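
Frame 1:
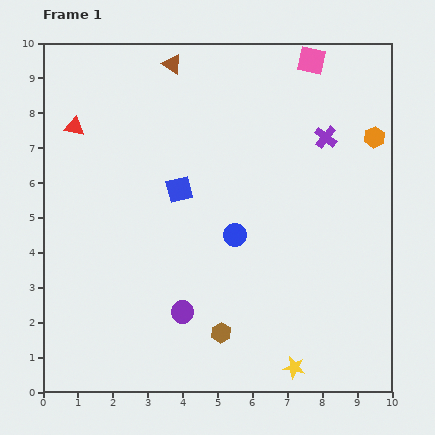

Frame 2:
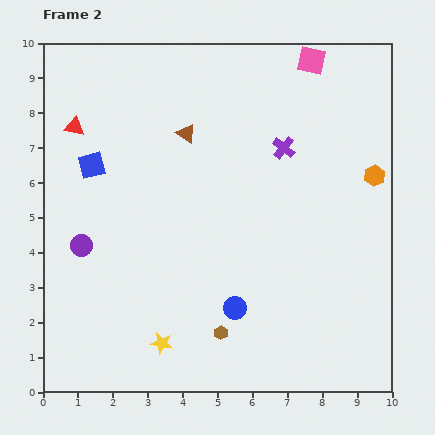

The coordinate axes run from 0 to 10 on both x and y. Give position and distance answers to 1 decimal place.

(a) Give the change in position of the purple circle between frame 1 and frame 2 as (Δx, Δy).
(-2.9, 1.9)

The purple circle was at (4.0, 2.3) in frame 1 and (1.1, 4.2) in frame 2.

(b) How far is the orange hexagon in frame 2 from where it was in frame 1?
1.1

The orange hexagon moved from (9.5, 7.3) to (9.5, 6.2), a distance of √(0.0² + 1.1²) ≈ 1.1.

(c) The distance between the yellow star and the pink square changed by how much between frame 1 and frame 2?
+0.4

Distance in frame 1: 8.8. Distance in frame 2: 9.2.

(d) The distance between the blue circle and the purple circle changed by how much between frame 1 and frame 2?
+2.1

Distance in frame 1: 2.7. Distance in frame 2: 4.8.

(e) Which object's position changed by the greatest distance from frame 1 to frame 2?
the yellow star

(moved 3.9; next 3.5)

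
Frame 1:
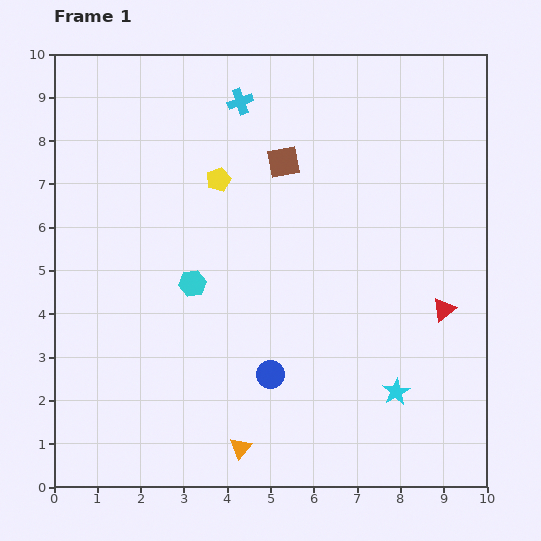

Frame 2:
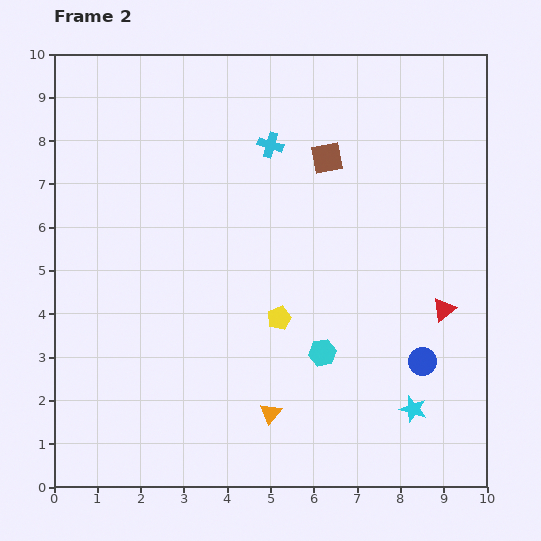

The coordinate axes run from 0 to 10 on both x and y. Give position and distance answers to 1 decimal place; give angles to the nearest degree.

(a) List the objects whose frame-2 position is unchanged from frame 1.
the red triangle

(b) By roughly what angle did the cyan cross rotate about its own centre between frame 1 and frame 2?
36° clockwise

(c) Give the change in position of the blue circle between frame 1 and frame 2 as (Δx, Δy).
(3.5, 0.3)

The blue circle was at (5.0, 2.6) in frame 1 and (8.5, 2.9) in frame 2.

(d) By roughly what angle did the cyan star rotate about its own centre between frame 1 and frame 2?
26° counter-clockwise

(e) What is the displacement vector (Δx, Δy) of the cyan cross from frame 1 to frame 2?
(0.7, -1.0)

The cyan cross was at (4.3, 8.9) in frame 1 and (5.0, 7.9) in frame 2.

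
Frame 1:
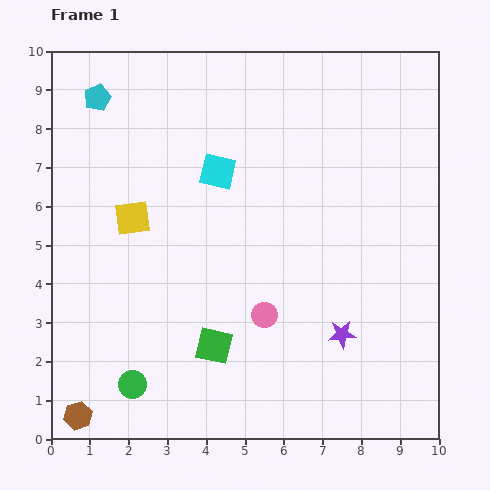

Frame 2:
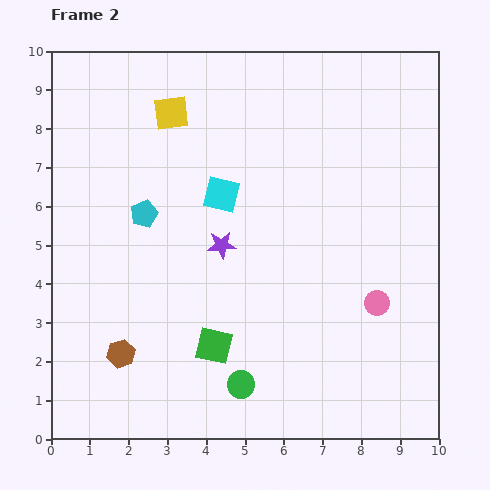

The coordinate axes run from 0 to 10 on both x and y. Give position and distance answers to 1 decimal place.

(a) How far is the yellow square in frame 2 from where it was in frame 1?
2.9

The yellow square moved from (2.1, 5.7) to (3.1, 8.4), a distance of √(1.0² + 2.7²) ≈ 2.9.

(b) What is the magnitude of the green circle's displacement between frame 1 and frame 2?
2.8

The green circle moved from (2.1, 1.4) to (4.9, 1.4), a distance of √(2.8² + 0.0²) ≈ 2.8.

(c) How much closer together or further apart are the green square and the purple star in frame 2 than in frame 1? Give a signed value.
-0.7

Distance in frame 1: 3.3. Distance in frame 2: 2.6.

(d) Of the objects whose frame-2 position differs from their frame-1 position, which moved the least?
the cyan square

(moved 0.6)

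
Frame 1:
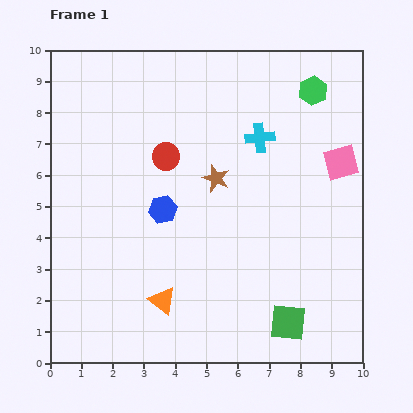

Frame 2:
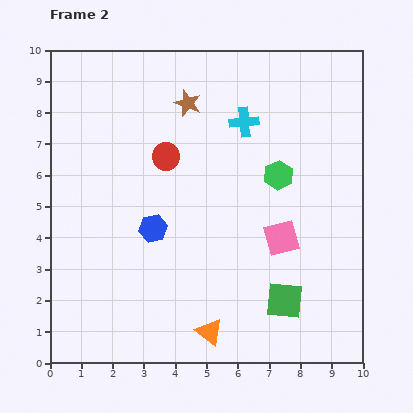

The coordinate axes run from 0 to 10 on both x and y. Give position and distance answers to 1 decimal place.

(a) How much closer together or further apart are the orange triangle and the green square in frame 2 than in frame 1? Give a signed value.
-1.5

Distance in frame 1: 4.1. Distance in frame 2: 2.6.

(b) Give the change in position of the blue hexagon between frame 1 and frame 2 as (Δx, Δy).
(-0.3, -0.6)

The blue hexagon was at (3.6, 4.9) in frame 1 and (3.3, 4.3) in frame 2.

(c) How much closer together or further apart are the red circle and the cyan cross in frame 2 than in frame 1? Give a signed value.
-0.4

Distance in frame 1: 3.1. Distance in frame 2: 2.7.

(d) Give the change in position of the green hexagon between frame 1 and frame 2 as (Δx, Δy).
(-1.1, -2.7)

The green hexagon was at (8.4, 8.7) in frame 1 and (7.3, 6.0) in frame 2.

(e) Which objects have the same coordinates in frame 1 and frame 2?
the red circle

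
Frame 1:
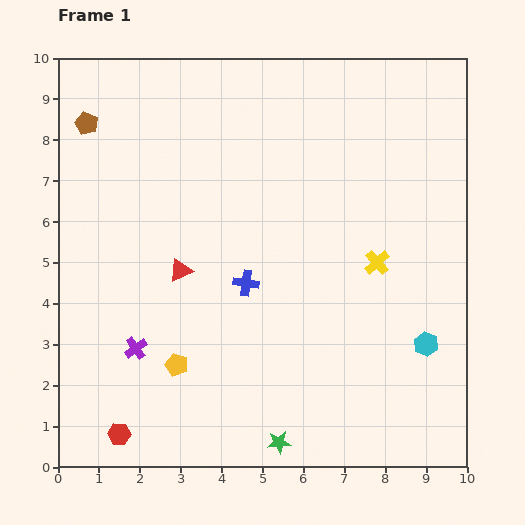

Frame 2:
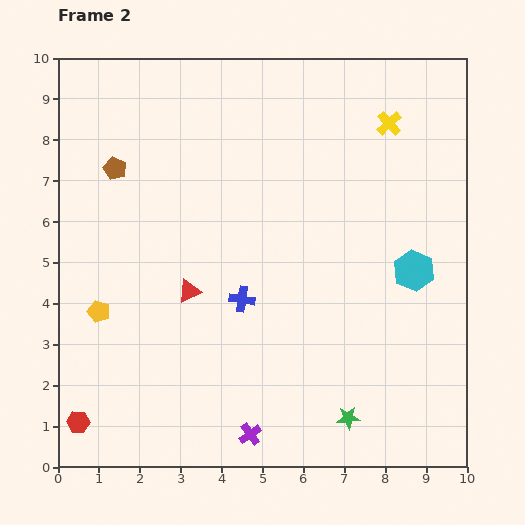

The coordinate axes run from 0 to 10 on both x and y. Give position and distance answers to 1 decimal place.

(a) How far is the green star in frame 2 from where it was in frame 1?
1.8

The green star moved from (5.4, 0.6) to (7.1, 1.2), a distance of √(1.7² + 0.6²) ≈ 1.8.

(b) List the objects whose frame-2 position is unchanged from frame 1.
none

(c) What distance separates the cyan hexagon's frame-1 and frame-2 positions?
1.8

The cyan hexagon moved from (9.0, 3.0) to (8.7, 4.8), a distance of √(0.3² + 1.8²) ≈ 1.8.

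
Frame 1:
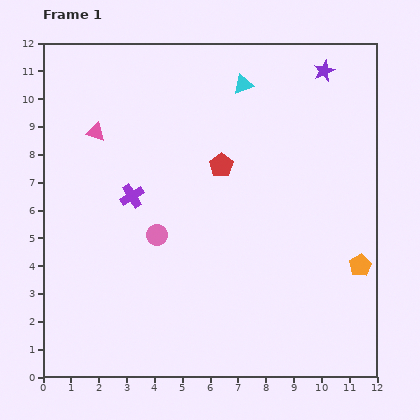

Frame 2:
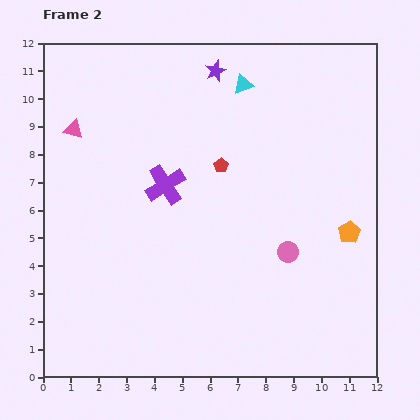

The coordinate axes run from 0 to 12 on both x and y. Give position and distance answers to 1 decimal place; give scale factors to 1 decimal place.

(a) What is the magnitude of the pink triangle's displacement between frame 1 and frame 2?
0.8

The pink triangle moved from (1.9, 8.8) to (1.1, 8.9), a distance of √(0.8² + 0.1²) ≈ 0.8.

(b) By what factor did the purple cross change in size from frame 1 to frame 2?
1.6×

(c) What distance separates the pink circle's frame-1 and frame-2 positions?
4.7

The pink circle moved from (4.1, 5.1) to (8.8, 4.5), a distance of √(4.7² + 0.6²) ≈ 4.7.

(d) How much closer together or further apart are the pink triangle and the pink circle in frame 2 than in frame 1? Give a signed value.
+4.6

Distance in frame 1: 4.3. Distance in frame 2: 8.9.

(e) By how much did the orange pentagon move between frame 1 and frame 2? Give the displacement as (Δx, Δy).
(-0.4, 1.2)

The orange pentagon was at (11.4, 4.0) in frame 1 and (11.0, 5.2) in frame 2.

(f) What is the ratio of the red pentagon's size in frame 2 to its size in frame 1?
0.6×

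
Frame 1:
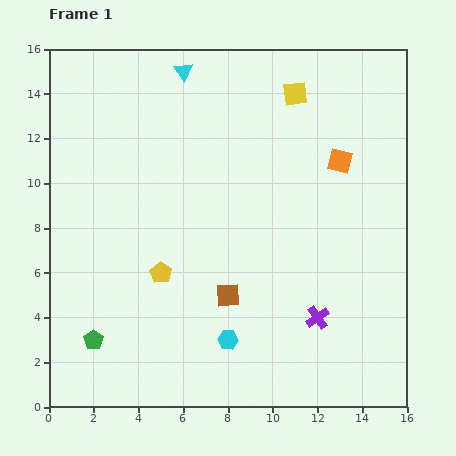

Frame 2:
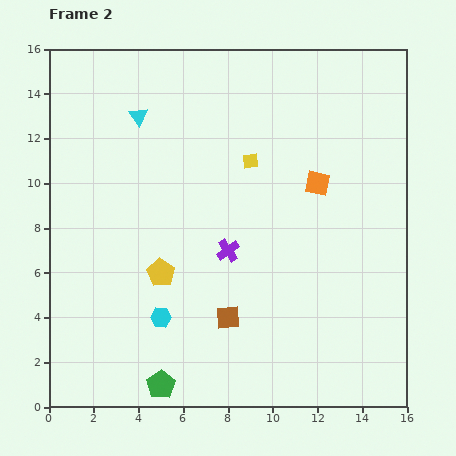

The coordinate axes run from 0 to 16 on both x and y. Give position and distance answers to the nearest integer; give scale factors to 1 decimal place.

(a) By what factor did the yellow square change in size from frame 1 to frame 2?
0.6×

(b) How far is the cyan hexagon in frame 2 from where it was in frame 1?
3

The cyan hexagon moved from (8, 3) to (5, 4), a distance of √(3² + 1²) ≈ 3.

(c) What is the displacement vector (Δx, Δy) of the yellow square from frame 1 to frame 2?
(-2, -3)

The yellow square was at (11, 14) in frame 1 and (9, 11) in frame 2.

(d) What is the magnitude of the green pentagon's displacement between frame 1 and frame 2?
4

The green pentagon moved from (2, 3) to (5, 1), a distance of √(3² + 2²) ≈ 4.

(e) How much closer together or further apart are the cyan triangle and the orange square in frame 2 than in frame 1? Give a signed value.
+1

Distance in frame 1: 8. Distance in frame 2: 9.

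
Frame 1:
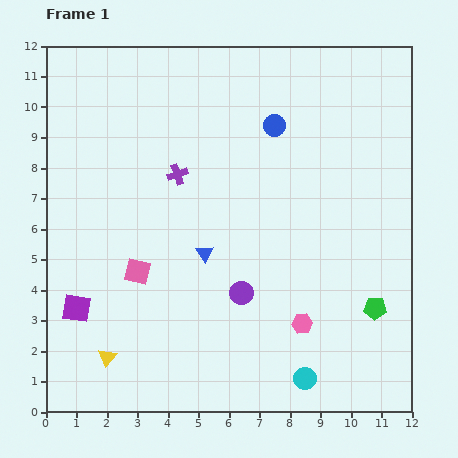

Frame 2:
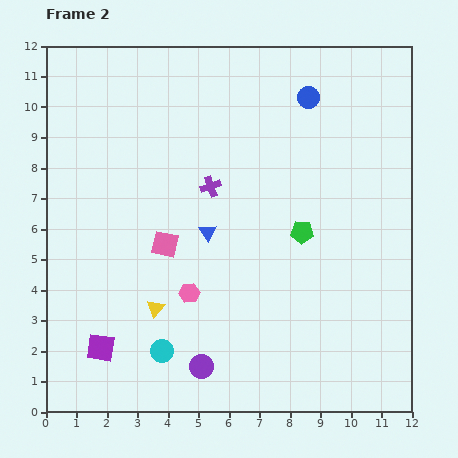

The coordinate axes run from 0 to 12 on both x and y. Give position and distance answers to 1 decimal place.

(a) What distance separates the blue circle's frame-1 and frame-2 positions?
1.4

The blue circle moved from (7.5, 9.4) to (8.6, 10.3), a distance of √(1.1² + 0.9²) ≈ 1.4.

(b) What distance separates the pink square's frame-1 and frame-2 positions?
1.3

The pink square moved from (3.0, 4.6) to (3.9, 5.5), a distance of √(0.9² + 0.9²) ≈ 1.3.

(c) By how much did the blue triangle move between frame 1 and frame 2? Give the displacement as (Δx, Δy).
(0.1, 0.7)

The blue triangle was at (5.2, 5.2) in frame 1 and (5.3, 5.9) in frame 2.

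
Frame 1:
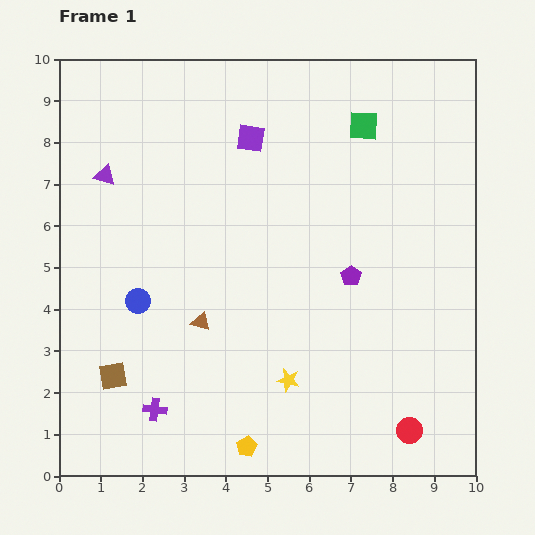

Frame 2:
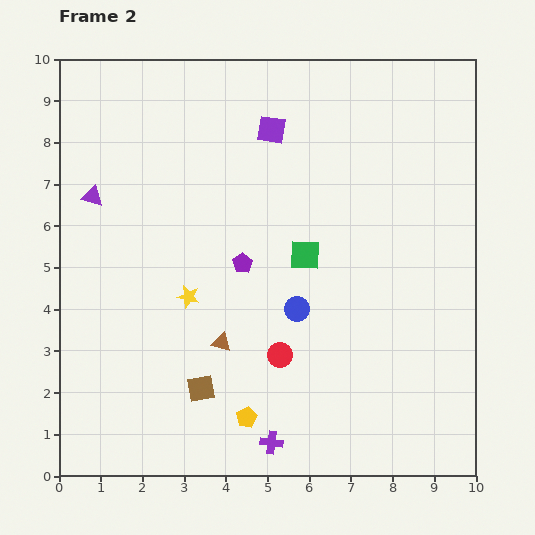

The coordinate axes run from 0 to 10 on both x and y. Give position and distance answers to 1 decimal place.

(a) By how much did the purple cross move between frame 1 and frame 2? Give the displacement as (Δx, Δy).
(2.8, -0.8)

The purple cross was at (2.3, 1.6) in frame 1 and (5.1, 0.8) in frame 2.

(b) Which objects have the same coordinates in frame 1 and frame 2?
none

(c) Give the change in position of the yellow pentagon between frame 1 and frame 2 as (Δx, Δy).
(0.0, 0.7)

The yellow pentagon was at (4.5, 0.7) in frame 1 and (4.5, 1.4) in frame 2.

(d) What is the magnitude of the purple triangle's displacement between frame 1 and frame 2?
0.6

The purple triangle moved from (1.1, 7.2) to (0.8, 6.7), a distance of √(0.3² + 0.5²) ≈ 0.6.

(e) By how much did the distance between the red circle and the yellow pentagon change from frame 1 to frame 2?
-2.2

Distance in frame 1: 3.9. Distance in frame 2: 1.7.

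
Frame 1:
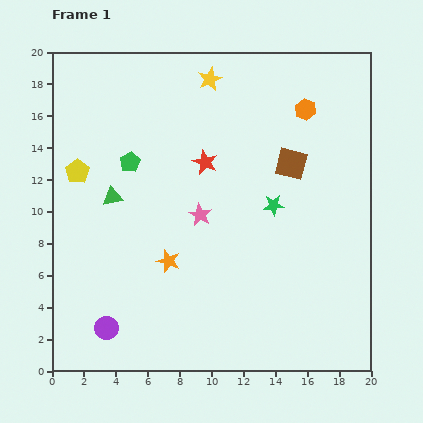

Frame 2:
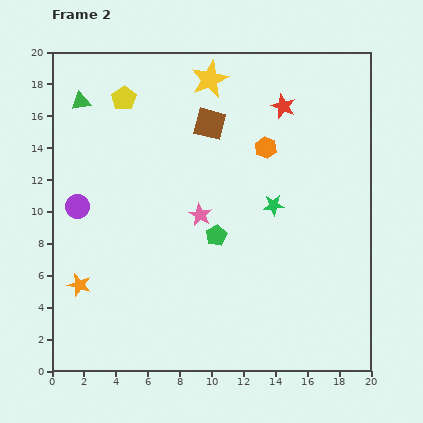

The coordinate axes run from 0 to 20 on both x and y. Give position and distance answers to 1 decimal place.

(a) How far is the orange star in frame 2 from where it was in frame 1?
5.8

The orange star moved from (7.3, 6.9) to (1.7, 5.4), a distance of √(5.6² + 1.5²) ≈ 5.8.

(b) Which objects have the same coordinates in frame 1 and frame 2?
the pink star, the yellow star, the green star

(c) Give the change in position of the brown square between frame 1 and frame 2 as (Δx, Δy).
(-5.1, 2.5)

The brown square was at (15.0, 13.0) in frame 1 and (9.9, 15.5) in frame 2.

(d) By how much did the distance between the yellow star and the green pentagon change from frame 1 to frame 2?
+2.6

Distance in frame 1: 7.2. Distance in frame 2: 9.8.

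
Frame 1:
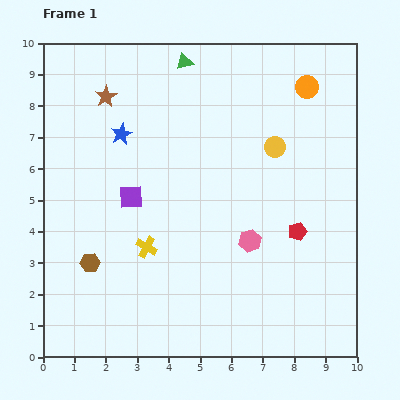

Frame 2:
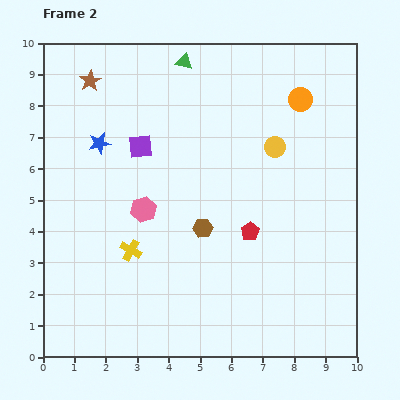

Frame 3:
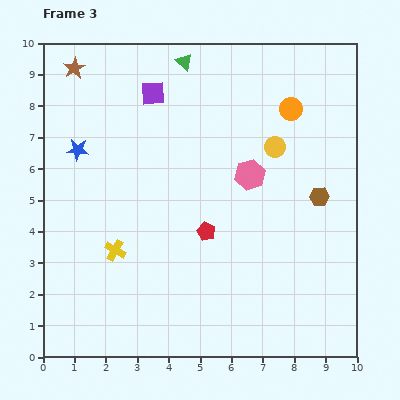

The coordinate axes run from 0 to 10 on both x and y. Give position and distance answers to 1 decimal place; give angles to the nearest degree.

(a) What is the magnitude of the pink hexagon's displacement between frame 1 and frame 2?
3.5

The pink hexagon moved from (6.6, 3.7) to (3.2, 4.7), a distance of √(3.4² + 1.0²) ≈ 3.5.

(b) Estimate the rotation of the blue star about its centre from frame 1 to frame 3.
31° clockwise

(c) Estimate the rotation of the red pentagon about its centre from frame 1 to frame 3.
31° counter-clockwise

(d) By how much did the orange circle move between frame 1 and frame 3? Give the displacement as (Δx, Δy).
(-0.5, -0.7)

The orange circle was at (8.4, 8.6) in frame 1 and (7.9, 7.9) in frame 3.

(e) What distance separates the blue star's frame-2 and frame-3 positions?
0.7

The blue star moved from (1.8, 6.8) to (1.1, 6.6), a distance of √(0.7² + 0.2²) ≈ 0.7.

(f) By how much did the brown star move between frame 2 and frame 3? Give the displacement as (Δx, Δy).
(-0.5, 0.4)

The brown star was at (1.5, 8.8) in frame 2 and (1.0, 9.2) in frame 3.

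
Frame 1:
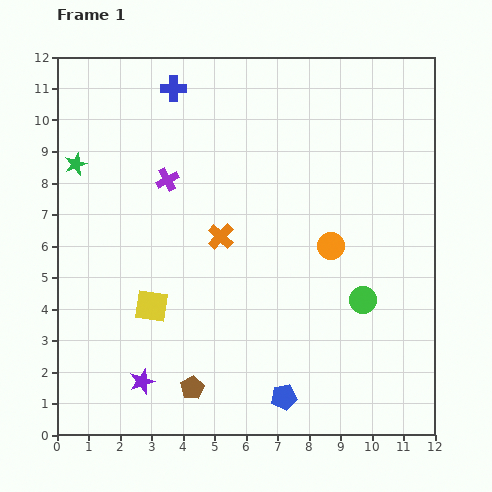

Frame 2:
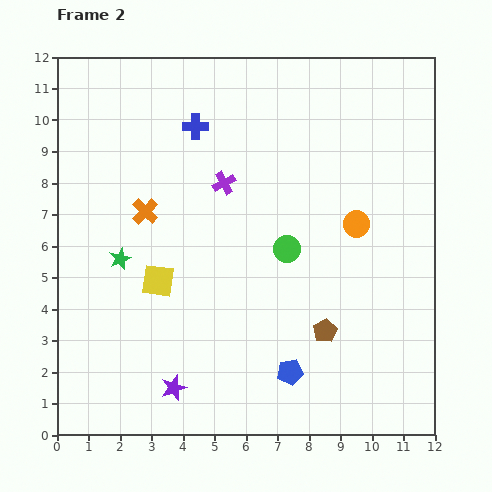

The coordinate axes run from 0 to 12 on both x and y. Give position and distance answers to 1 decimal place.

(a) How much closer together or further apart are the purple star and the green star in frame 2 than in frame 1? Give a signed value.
-2.8

Distance in frame 1: 7.2. Distance in frame 2: 4.4.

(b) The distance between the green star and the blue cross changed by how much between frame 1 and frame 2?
+0.9

Distance in frame 1: 3.9. Distance in frame 2: 4.8.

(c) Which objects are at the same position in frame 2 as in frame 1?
none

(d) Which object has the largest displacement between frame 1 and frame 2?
the brown pentagon

(moved 4.6; next 3.3)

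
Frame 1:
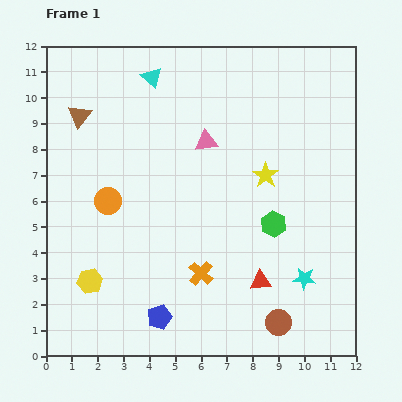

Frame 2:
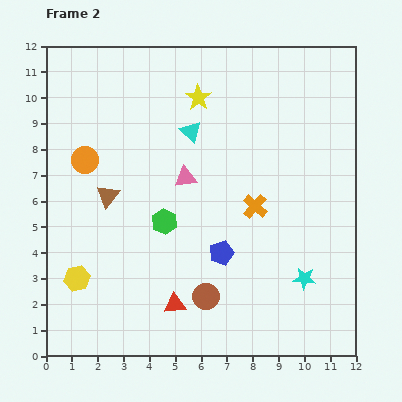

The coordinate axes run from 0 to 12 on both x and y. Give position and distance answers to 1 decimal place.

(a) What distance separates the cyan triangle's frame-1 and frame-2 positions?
2.6

The cyan triangle moved from (4.1, 10.8) to (5.6, 8.7), a distance of √(1.5² + 2.1²) ≈ 2.6.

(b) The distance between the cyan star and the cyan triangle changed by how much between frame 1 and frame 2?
-2.6

Distance in frame 1: 9.8. Distance in frame 2: 7.2.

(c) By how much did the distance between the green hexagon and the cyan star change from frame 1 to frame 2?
+3.4

Distance in frame 1: 2.4. Distance in frame 2: 5.8.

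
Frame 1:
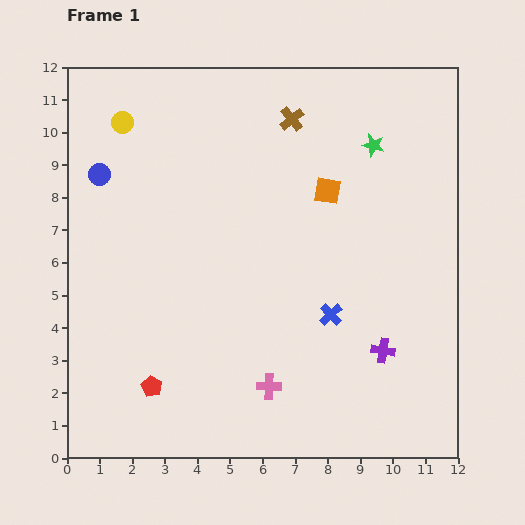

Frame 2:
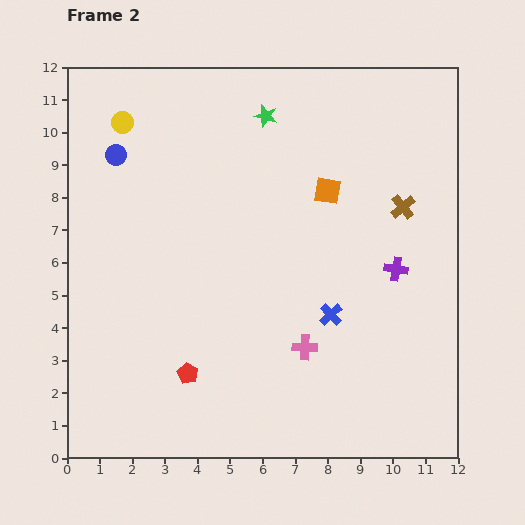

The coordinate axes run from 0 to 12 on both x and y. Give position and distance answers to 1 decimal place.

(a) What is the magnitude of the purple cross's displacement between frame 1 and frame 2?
2.5

The purple cross moved from (9.7, 3.3) to (10.1, 5.8), a distance of √(0.4² + 2.5²) ≈ 2.5.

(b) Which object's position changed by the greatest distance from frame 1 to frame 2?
the brown cross

(moved 4.3; next 3.4)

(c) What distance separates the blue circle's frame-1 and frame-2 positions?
0.8

The blue circle moved from (1.0, 8.7) to (1.5, 9.3), a distance of √(0.5² + 0.6²) ≈ 0.8.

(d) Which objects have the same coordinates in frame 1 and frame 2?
the yellow circle, the blue cross, the orange square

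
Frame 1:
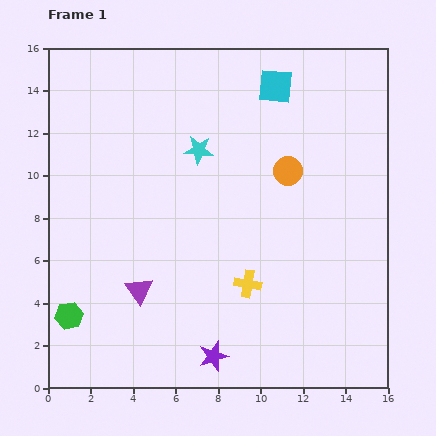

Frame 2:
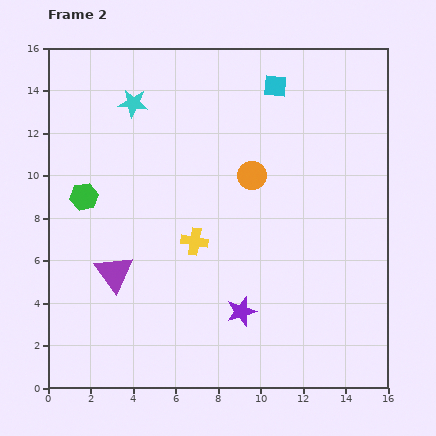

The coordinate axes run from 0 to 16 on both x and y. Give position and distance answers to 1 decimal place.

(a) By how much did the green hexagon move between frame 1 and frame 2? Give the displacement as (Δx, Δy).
(0.7, 5.6)

The green hexagon was at (1.0, 3.4) in frame 1 and (1.7, 9.0) in frame 2.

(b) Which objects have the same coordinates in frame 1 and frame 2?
the cyan square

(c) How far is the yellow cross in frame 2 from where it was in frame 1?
3.2

The yellow cross moved from (9.4, 4.9) to (6.9, 6.9), a distance of √(2.5² + 2.0²) ≈ 3.2.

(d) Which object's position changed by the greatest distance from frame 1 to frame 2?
the green hexagon

(moved 5.6; next 3.8)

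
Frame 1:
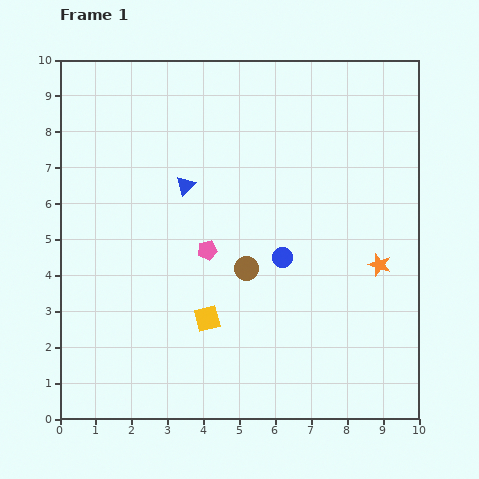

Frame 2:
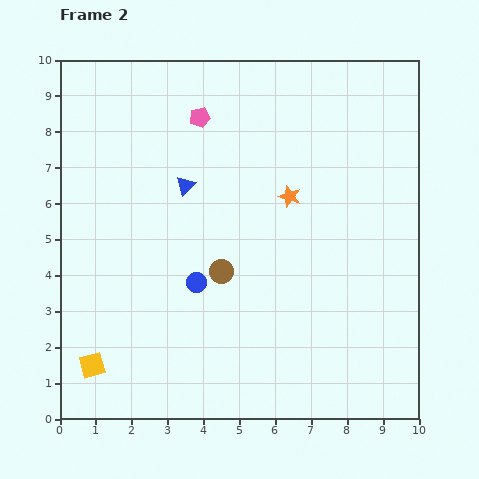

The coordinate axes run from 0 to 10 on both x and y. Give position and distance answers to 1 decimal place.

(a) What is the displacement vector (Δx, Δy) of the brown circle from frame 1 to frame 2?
(-0.7, -0.1)

The brown circle was at (5.2, 4.2) in frame 1 and (4.5, 4.1) in frame 2.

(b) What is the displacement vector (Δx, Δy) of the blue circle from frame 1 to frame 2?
(-2.4, -0.7)

The blue circle was at (6.2, 4.5) in frame 1 and (3.8, 3.8) in frame 2.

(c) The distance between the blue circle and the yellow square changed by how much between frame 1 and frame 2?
+1.0

Distance in frame 1: 2.7. Distance in frame 2: 3.7.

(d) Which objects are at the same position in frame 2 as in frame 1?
the blue triangle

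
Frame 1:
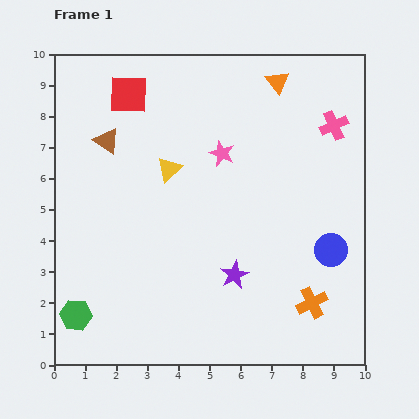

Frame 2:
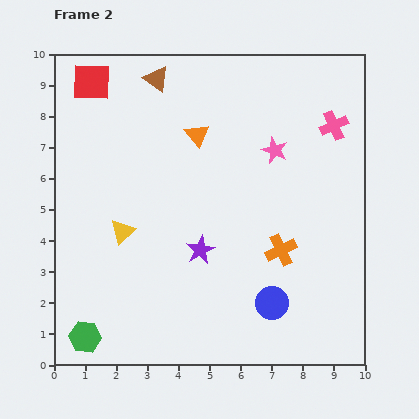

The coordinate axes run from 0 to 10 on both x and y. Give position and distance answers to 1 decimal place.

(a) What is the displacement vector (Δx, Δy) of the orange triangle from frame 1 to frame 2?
(-2.6, -1.7)

The orange triangle was at (7.2, 9.1) in frame 1 and (4.6, 7.4) in frame 2.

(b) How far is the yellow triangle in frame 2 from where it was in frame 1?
2.5

The yellow triangle moved from (3.7, 6.3) to (2.2, 4.3), a distance of √(1.5² + 2.0²) ≈ 2.5.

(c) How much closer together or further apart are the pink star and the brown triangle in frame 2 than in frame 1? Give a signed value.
+0.7

Distance in frame 1: 3.7. Distance in frame 2: 4.4.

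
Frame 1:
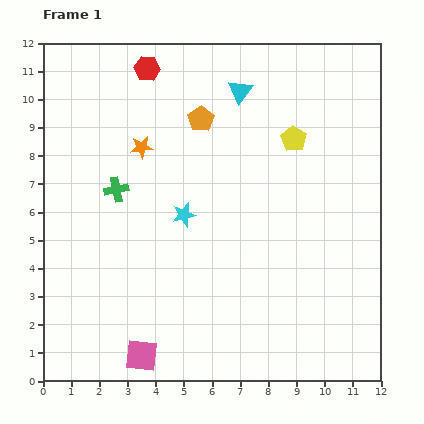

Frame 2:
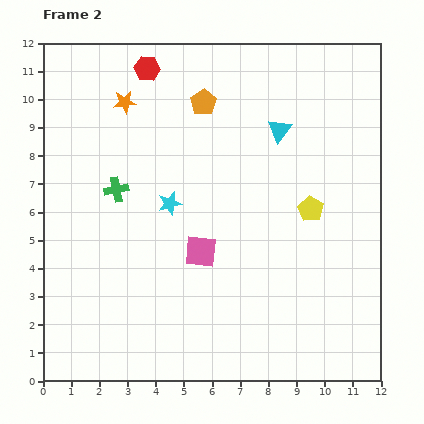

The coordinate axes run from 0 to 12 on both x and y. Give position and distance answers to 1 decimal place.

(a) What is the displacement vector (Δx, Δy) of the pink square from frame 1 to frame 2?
(2.1, 3.7)

The pink square was at (3.5, 0.9) in frame 1 and (5.6, 4.6) in frame 2.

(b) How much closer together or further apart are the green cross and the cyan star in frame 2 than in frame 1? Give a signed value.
-0.6

Distance in frame 1: 2.6. Distance in frame 2: 2.0.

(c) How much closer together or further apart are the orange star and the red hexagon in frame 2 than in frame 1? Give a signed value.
-1.4

Distance in frame 1: 2.8. Distance in frame 2: 1.4.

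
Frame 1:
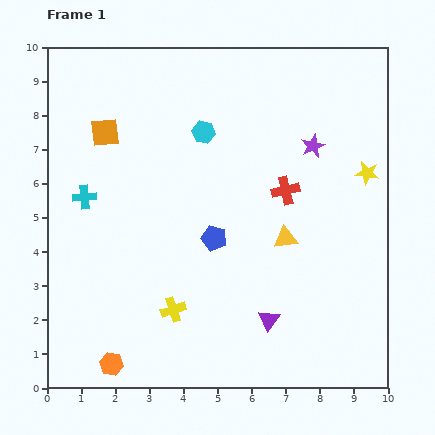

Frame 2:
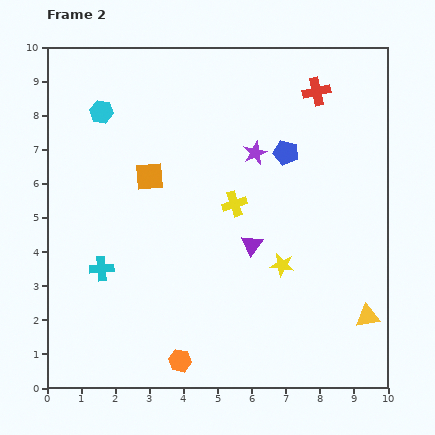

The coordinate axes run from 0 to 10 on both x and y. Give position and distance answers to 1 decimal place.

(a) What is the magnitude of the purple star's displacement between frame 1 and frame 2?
1.7

The purple star moved from (7.8, 7.1) to (6.1, 6.9), a distance of √(1.7² + 0.2²) ≈ 1.7.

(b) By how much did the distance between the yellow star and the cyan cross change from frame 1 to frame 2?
-3.0

Distance in frame 1: 8.3. Distance in frame 2: 5.3.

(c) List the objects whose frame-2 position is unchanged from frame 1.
none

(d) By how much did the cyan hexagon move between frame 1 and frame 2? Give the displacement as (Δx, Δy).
(-3.0, 0.6)

The cyan hexagon was at (4.6, 7.5) in frame 1 and (1.6, 8.1) in frame 2.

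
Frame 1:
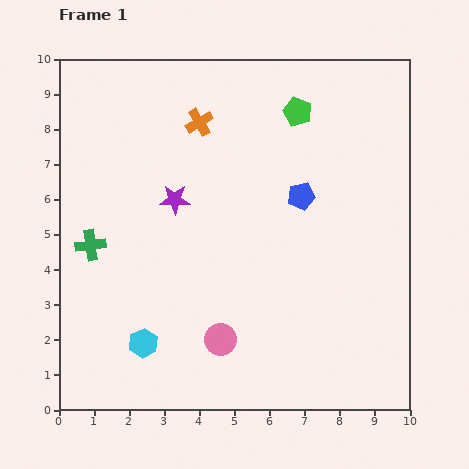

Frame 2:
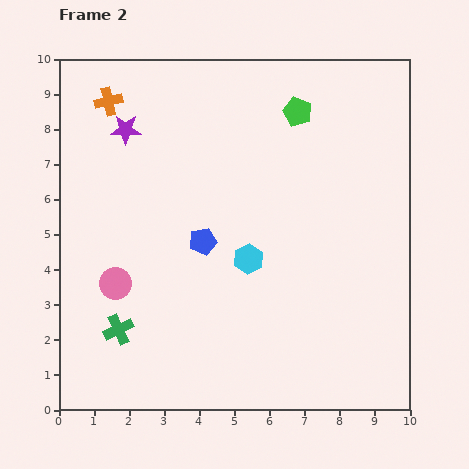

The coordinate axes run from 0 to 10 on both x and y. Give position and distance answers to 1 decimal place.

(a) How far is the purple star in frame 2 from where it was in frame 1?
2.4

The purple star moved from (3.3, 6.0) to (1.9, 8.0), a distance of √(1.4² + 2.0²) ≈ 2.4.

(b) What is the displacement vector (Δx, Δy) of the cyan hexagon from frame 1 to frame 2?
(3.0, 2.4)

The cyan hexagon was at (2.4, 1.9) in frame 1 and (5.4, 4.3) in frame 2.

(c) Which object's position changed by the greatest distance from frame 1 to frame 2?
the cyan hexagon

(moved 3.8; next 3.4)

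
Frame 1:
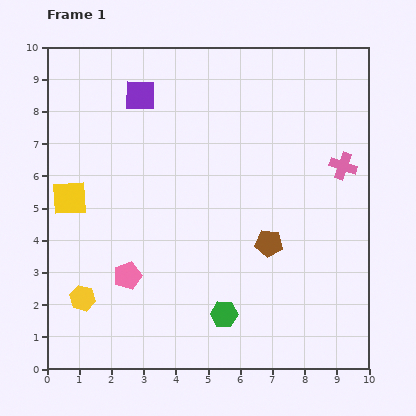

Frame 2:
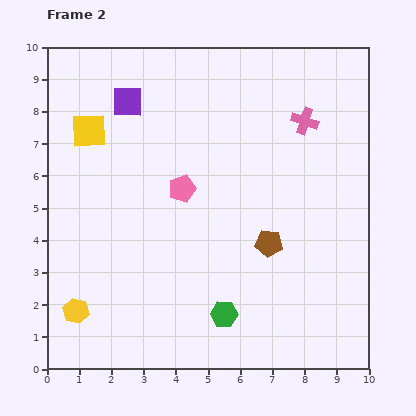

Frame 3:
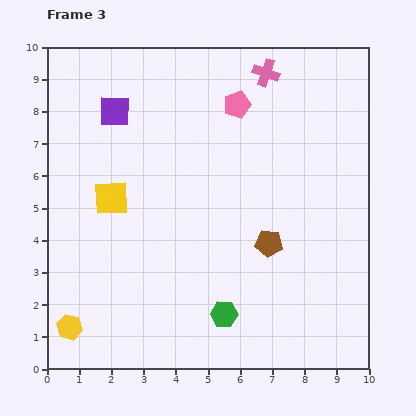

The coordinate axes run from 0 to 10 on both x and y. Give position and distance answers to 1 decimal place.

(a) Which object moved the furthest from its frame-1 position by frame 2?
the pink pentagon

(moved 3.2; next 2.2)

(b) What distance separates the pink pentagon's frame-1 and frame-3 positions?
6.3

The pink pentagon moved from (2.5, 2.9) to (5.9, 8.2), a distance of √(3.4² + 5.3²) ≈ 6.3.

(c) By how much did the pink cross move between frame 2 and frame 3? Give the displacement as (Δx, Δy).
(-1.2, 1.5)

The pink cross was at (8.0, 7.7) in frame 2 and (6.8, 9.2) in frame 3.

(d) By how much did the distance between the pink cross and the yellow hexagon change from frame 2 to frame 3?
+0.8

Distance in frame 2: 9.2. Distance in frame 3: 10.0.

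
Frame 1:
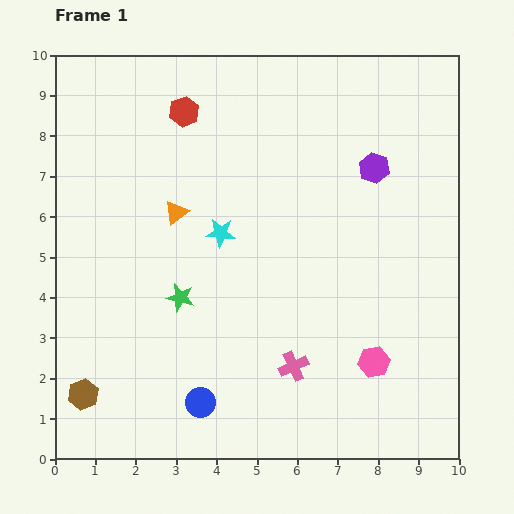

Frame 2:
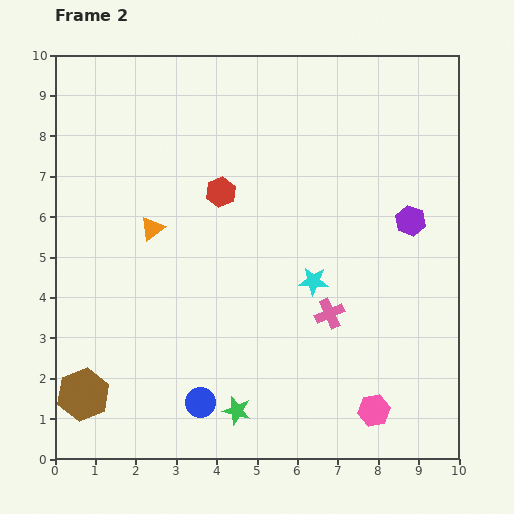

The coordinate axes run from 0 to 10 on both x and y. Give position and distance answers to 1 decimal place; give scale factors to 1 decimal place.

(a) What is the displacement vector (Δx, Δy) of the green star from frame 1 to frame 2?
(1.4, -2.8)

The green star was at (3.1, 4.0) in frame 1 and (4.5, 1.2) in frame 2.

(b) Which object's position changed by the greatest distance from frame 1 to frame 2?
the green star

(moved 3.1; next 2.6)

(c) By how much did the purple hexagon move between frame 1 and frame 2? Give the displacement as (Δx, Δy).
(0.9, -1.3)

The purple hexagon was at (7.9, 7.2) in frame 1 and (8.8, 5.9) in frame 2.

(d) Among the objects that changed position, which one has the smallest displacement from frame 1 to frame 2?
the orange triangle

(moved 0.7)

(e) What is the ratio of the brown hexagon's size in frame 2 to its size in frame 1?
1.7×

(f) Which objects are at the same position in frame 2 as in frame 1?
the blue circle, the brown hexagon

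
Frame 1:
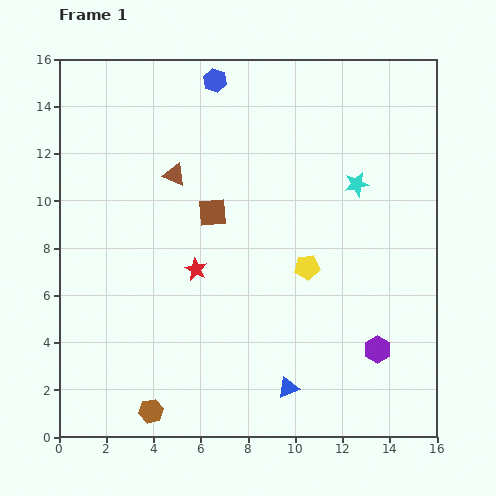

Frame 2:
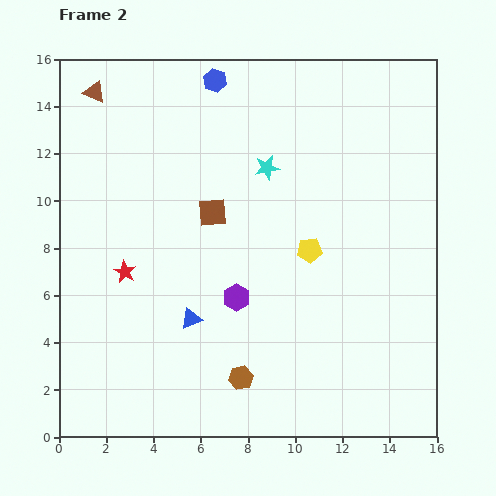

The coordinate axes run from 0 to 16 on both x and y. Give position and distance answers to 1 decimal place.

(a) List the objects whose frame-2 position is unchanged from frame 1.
the brown square, the blue hexagon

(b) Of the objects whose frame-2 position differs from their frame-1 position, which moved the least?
the yellow pentagon

(moved 0.7)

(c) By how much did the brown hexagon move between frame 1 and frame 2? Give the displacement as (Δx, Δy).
(3.8, 1.4)

The brown hexagon was at (3.9, 1.1) in frame 1 and (7.7, 2.5) in frame 2.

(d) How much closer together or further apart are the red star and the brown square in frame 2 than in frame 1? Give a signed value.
+2.0

Distance in frame 1: 2.5. Distance in frame 2: 4.5.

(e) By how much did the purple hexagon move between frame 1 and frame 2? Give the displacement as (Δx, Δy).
(-6.0, 2.2)

The purple hexagon was at (13.5, 3.7) in frame 1 and (7.5, 5.9) in frame 2.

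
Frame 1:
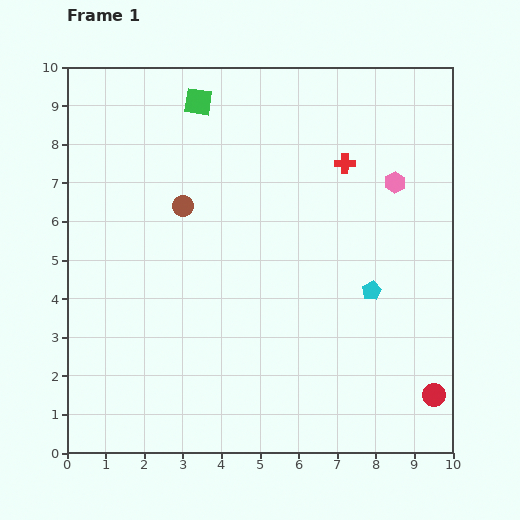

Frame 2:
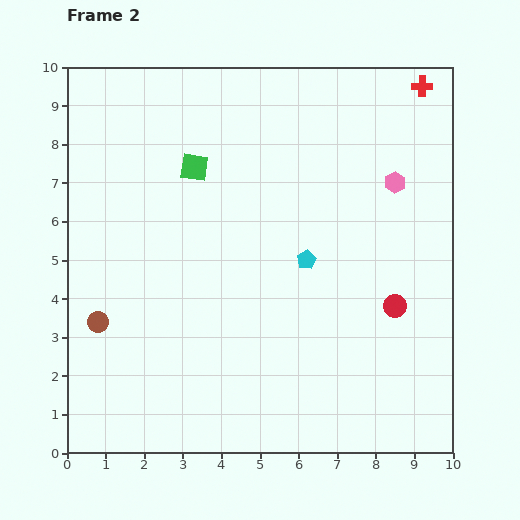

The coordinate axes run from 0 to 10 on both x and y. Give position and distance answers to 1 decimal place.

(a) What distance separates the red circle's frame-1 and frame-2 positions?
2.5

The red circle moved from (9.5, 1.5) to (8.5, 3.8), a distance of √(1.0² + 2.3²) ≈ 2.5.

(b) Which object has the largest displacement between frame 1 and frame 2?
the brown circle

(moved 3.7; next 2.8)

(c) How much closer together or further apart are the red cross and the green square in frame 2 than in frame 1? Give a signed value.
+2.2

Distance in frame 1: 4.1. Distance in frame 2: 6.3.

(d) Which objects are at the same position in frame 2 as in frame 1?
the pink hexagon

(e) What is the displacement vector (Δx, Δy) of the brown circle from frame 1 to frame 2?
(-2.2, -3.0)

The brown circle was at (3.0, 6.4) in frame 1 and (0.8, 3.4) in frame 2.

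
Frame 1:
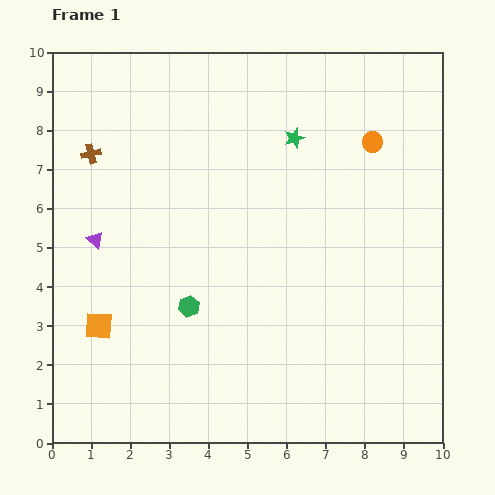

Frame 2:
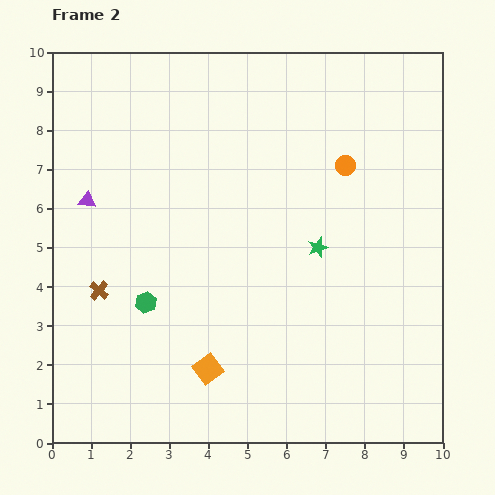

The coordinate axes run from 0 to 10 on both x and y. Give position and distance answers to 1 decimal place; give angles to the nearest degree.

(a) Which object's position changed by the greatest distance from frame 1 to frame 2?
the brown cross

(moved 3.5; next 3.0)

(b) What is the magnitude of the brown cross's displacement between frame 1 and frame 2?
3.5

The brown cross moved from (1.0, 7.4) to (1.2, 3.9), a distance of √(0.2² + 3.5²) ≈ 3.5.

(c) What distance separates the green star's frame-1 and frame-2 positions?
2.9

The green star moved from (6.2, 7.8) to (6.8, 5.0), a distance of √(0.6² + 2.8²) ≈ 2.9.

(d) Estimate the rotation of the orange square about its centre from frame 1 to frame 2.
40° counter-clockwise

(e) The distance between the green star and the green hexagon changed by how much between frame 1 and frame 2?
-0.5

Distance in frame 1: 5.1. Distance in frame 2: 4.6.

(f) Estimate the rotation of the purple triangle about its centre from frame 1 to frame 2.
36° counter-clockwise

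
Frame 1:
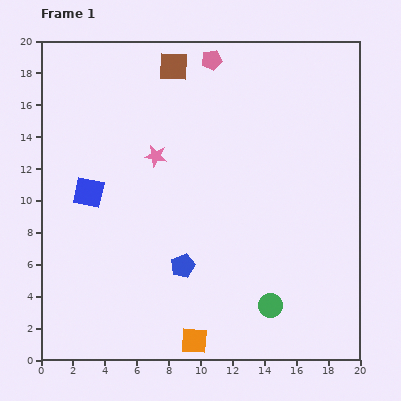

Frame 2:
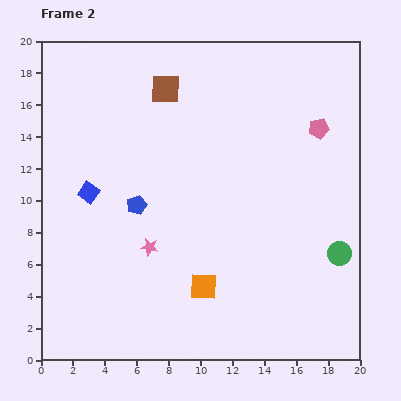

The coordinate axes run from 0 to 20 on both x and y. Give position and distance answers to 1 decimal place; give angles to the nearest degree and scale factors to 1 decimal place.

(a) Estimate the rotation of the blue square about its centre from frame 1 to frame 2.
23° clockwise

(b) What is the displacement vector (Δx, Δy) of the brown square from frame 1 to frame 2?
(-0.5, -1.4)

The brown square was at (8.3, 18.4) in frame 1 and (7.8, 17.0) in frame 2.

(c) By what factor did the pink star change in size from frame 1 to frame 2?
0.8×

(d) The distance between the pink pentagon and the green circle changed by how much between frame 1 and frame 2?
-7.9

Distance in frame 1: 15.8. Distance in frame 2: 7.9.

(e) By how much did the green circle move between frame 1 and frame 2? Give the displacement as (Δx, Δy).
(4.3, 3.3)

The green circle was at (14.4, 3.4) in frame 1 and (18.7, 6.7) in frame 2.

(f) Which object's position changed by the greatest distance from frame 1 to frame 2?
the pink pentagon

(moved 8.0; next 5.7)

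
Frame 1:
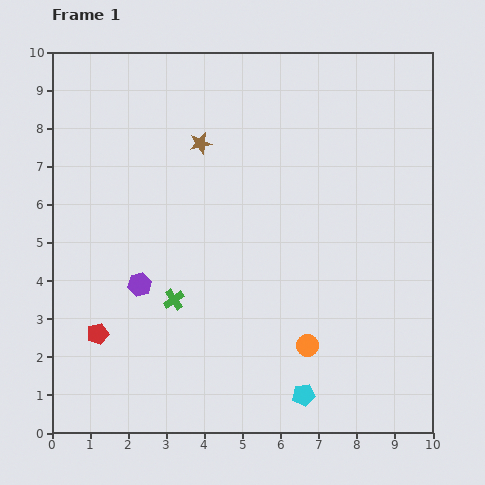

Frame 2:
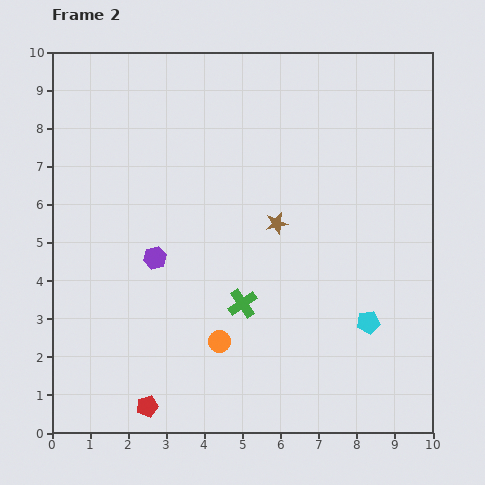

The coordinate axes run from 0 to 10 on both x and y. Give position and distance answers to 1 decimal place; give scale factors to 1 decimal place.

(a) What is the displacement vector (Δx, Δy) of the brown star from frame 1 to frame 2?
(2.0, -2.1)

The brown star was at (3.9, 7.6) in frame 1 and (5.9, 5.5) in frame 2.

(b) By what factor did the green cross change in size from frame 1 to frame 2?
1.4×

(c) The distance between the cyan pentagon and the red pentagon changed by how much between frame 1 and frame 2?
+0.6

Distance in frame 1: 5.6. Distance in frame 2: 6.2.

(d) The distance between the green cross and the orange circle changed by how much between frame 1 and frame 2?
-2.5

Distance in frame 1: 3.7. Distance in frame 2: 1.2.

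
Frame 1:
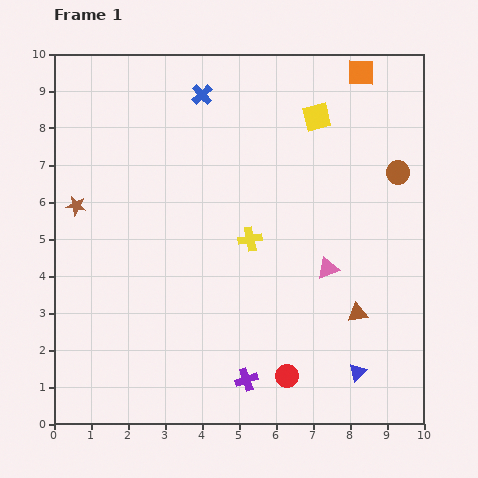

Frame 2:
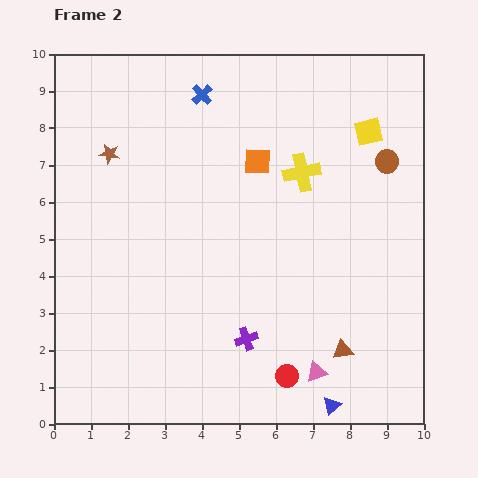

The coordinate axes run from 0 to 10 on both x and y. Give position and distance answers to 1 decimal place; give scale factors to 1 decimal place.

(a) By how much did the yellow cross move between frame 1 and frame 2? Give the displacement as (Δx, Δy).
(1.4, 1.8)

The yellow cross was at (5.3, 5.0) in frame 1 and (6.7, 6.8) in frame 2.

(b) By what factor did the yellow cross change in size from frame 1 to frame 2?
1.6×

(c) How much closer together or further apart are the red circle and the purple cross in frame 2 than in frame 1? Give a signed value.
+0.4

Distance in frame 1: 1.1. Distance in frame 2: 1.5.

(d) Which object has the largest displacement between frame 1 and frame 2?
the orange square

(moved 3.7; next 2.8)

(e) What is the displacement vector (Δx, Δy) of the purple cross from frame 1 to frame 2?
(0.0, 1.1)

The purple cross was at (5.2, 1.2) in frame 1 and (5.2, 2.3) in frame 2.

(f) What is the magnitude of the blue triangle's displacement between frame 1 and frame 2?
1.1

The blue triangle moved from (8.2, 1.4) to (7.5, 0.5), a distance of √(0.7² + 0.9²) ≈ 1.1.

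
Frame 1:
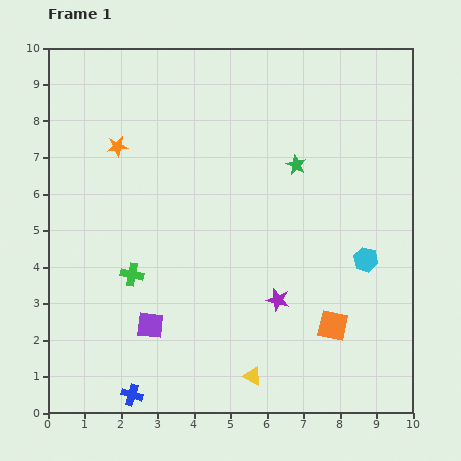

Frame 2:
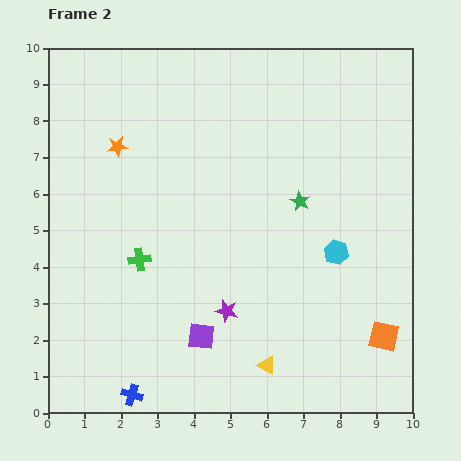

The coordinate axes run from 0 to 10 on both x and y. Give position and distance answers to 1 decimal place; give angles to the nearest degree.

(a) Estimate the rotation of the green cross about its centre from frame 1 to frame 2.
20° counter-clockwise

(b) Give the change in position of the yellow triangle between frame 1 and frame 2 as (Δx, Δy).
(0.4, 0.3)

The yellow triangle was at (5.6, 1.0) in frame 1 and (6.0, 1.3) in frame 2.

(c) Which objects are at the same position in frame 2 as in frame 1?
the blue cross, the orange star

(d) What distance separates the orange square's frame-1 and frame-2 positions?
1.4

The orange square moved from (7.8, 2.4) to (9.2, 2.1), a distance of √(1.4² + 0.3²) ≈ 1.4.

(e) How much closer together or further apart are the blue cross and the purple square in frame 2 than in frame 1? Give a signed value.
+0.5

Distance in frame 1: 2.0. Distance in frame 2: 2.5.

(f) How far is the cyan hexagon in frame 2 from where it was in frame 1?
0.8

The cyan hexagon moved from (8.7, 4.2) to (7.9, 4.4), a distance of √(0.8² + 0.2²) ≈ 0.8.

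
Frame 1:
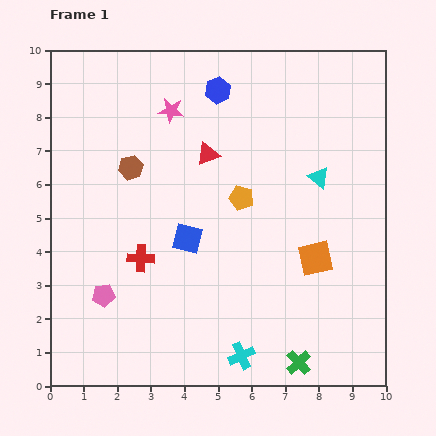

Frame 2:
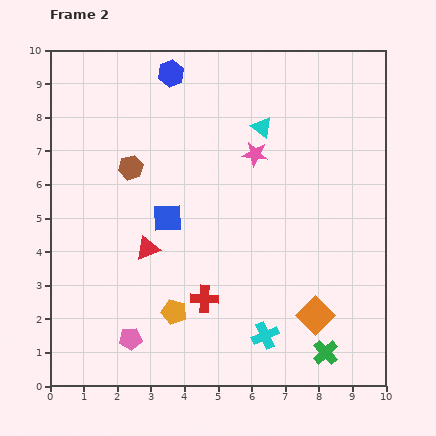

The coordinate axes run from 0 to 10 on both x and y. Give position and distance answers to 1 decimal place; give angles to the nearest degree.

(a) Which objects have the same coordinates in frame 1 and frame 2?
the brown hexagon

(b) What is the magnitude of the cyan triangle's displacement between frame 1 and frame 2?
2.3

The cyan triangle moved from (8.0, 6.2) to (6.3, 7.7), a distance of √(1.7² + 1.5²) ≈ 2.3.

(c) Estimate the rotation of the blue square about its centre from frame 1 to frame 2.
16° counter-clockwise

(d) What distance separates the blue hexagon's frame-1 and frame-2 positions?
1.5

The blue hexagon moved from (5.0, 8.8) to (3.6, 9.3), a distance of √(1.4² + 0.5²) ≈ 1.5.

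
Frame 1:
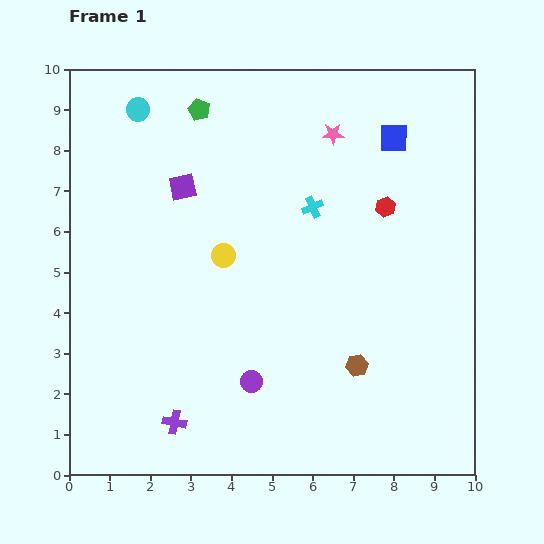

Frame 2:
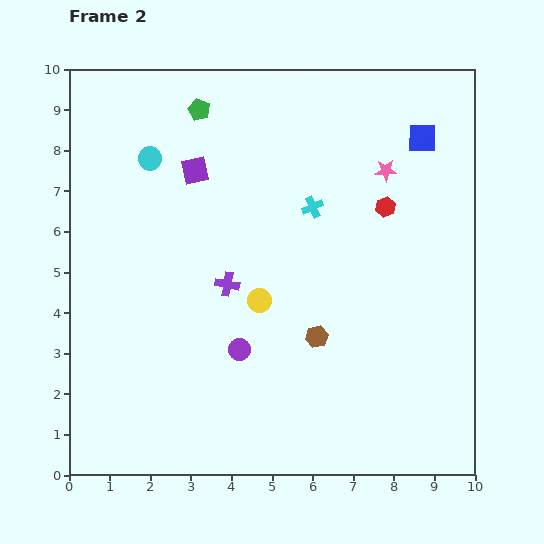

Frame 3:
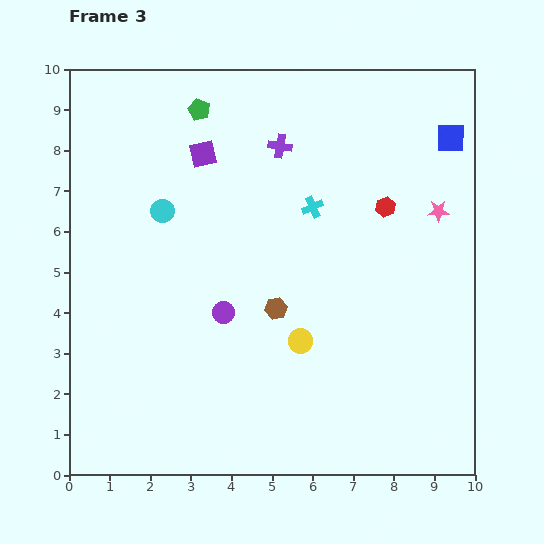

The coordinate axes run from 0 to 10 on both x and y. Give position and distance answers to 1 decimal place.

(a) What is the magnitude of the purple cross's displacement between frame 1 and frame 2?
3.6

The purple cross moved from (2.6, 1.3) to (3.9, 4.7), a distance of √(1.3² + 3.4²) ≈ 3.6.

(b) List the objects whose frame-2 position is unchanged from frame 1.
the red hexagon, the green pentagon, the cyan cross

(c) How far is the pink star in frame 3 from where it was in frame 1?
3.2

The pink star moved from (6.5, 8.4) to (9.1, 6.5), a distance of √(2.6² + 1.9²) ≈ 3.2.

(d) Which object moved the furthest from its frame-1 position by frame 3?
the purple cross

(moved 7.3; next 3.2)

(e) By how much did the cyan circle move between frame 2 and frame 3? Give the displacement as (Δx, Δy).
(0.3, -1.3)

The cyan circle was at (2.0, 7.8) in frame 2 and (2.3, 6.5) in frame 3.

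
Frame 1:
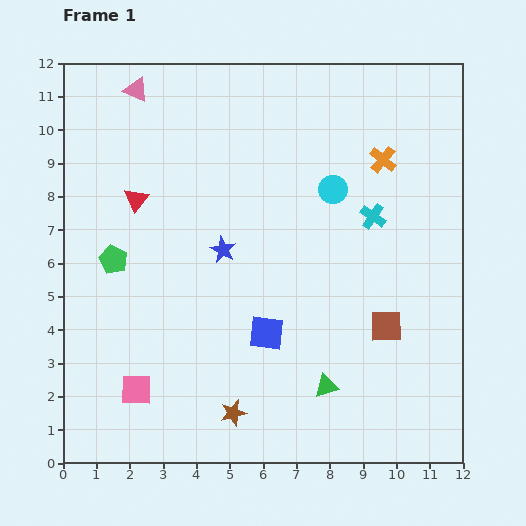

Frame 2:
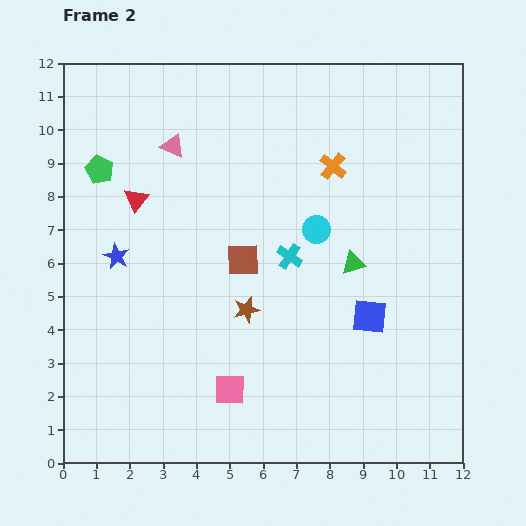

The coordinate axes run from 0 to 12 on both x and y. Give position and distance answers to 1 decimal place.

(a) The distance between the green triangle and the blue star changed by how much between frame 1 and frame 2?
+2.0

Distance in frame 1: 5.1. Distance in frame 2: 7.1.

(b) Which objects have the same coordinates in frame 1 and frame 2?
the red triangle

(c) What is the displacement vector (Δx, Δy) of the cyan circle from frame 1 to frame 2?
(-0.5, -1.2)

The cyan circle was at (8.1, 8.2) in frame 1 and (7.6, 7.0) in frame 2.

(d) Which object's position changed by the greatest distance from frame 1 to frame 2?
the brown square

(moved 4.7; next 3.8)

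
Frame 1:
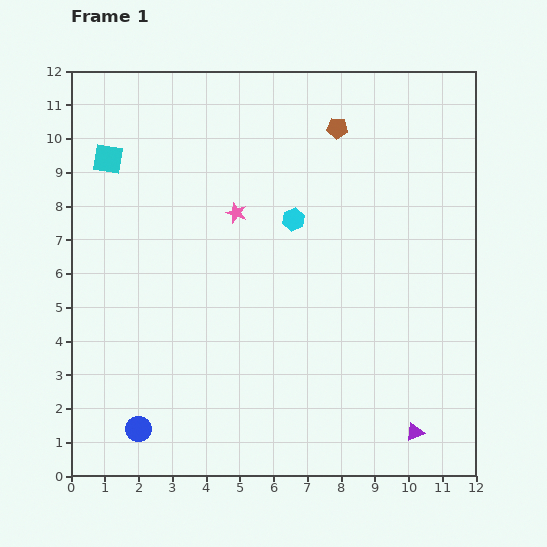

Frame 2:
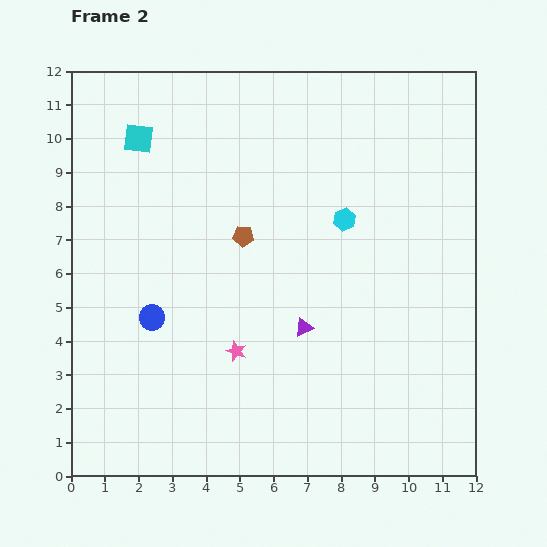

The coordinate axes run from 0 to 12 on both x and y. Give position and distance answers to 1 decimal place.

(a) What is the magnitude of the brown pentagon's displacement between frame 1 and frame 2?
4.3

The brown pentagon moved from (7.9, 10.3) to (5.1, 7.1), a distance of √(2.8² + 3.2²) ≈ 4.3.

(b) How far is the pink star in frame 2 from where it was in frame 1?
4.1

The pink star moved from (4.9, 7.8) to (4.9, 3.7), a distance of √(0.0² + 4.1²) ≈ 4.1.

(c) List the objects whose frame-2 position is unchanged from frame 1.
none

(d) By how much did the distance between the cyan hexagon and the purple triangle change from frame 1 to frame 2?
-3.9

Distance in frame 1: 7.3. Distance in frame 2: 3.4.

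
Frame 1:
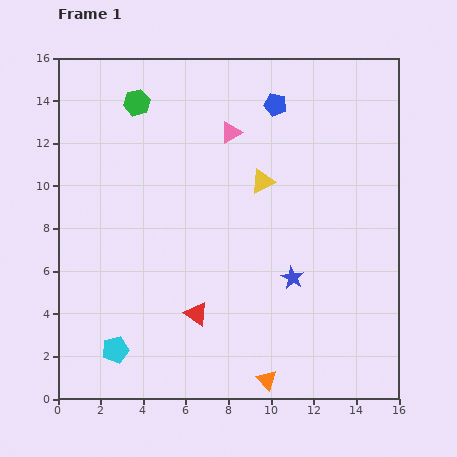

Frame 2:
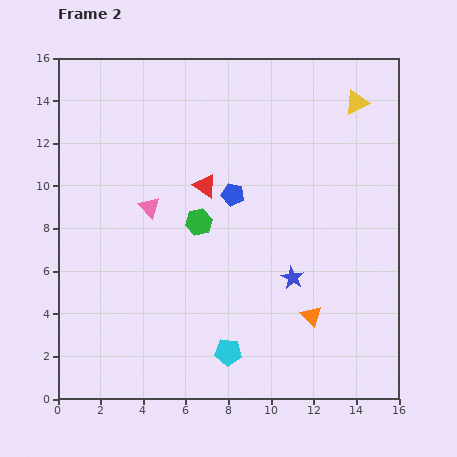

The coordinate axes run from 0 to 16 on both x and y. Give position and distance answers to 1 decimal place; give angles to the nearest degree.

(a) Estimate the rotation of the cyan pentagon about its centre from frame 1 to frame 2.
19° clockwise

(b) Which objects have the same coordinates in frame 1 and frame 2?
the blue star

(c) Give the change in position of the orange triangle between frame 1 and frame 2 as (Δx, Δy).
(2.1, 3.0)

The orange triangle was at (9.8, 0.9) in frame 1 and (11.9, 3.9) in frame 2.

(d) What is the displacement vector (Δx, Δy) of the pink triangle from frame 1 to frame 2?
(-3.8, -3.5)

The pink triangle was at (8.1, 12.5) in frame 1 and (4.3, 9.0) in frame 2.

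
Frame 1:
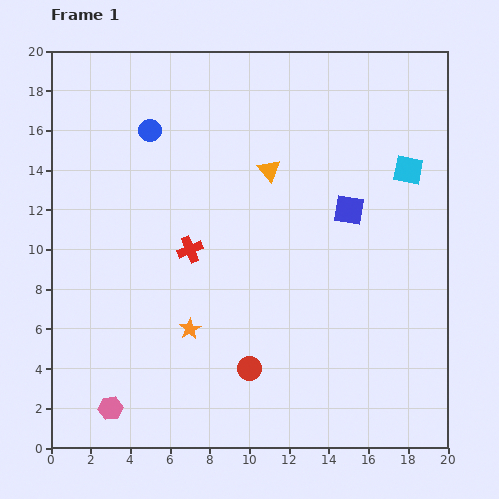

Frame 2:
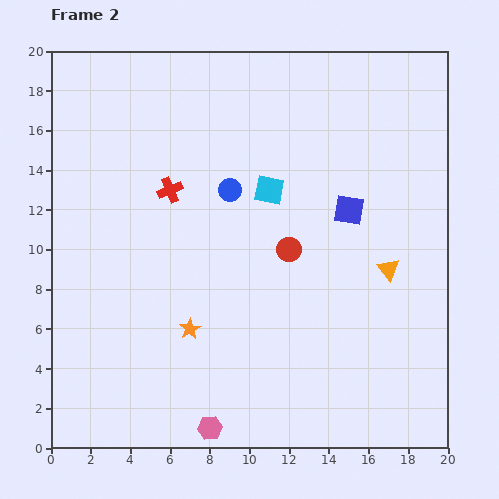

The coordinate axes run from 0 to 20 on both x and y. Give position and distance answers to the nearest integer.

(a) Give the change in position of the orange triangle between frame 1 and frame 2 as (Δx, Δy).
(6, -5)

The orange triangle was at (11, 14) in frame 1 and (17, 9) in frame 2.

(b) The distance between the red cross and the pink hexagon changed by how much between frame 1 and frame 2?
+3

Distance in frame 1: 9. Distance in frame 2: 12.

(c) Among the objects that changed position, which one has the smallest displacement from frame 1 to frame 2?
the red cross

(moved 3)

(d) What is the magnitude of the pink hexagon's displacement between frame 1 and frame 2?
5

The pink hexagon moved from (3, 2) to (8, 1), a distance of √(5² + 1²) ≈ 5.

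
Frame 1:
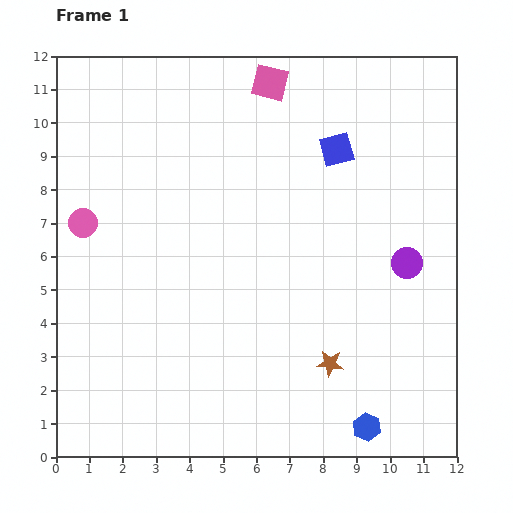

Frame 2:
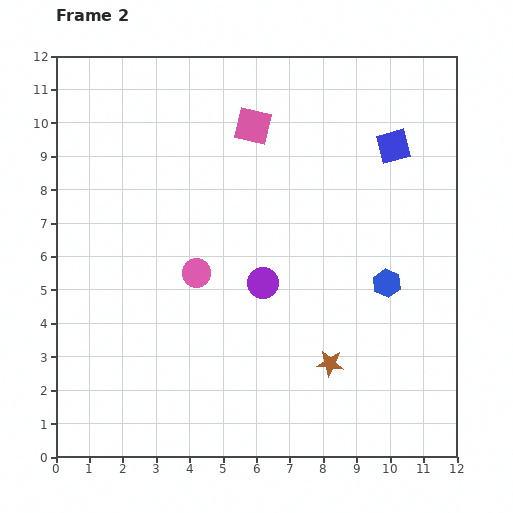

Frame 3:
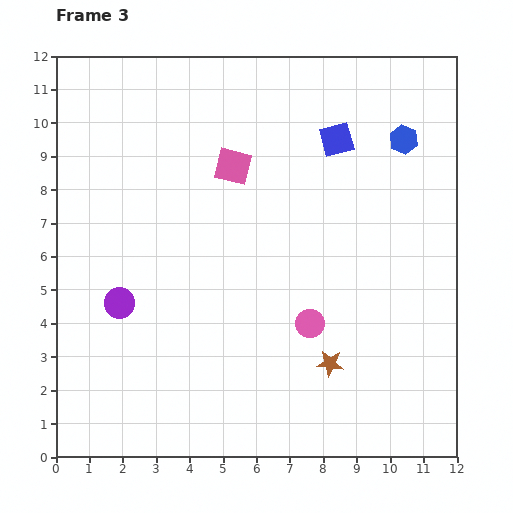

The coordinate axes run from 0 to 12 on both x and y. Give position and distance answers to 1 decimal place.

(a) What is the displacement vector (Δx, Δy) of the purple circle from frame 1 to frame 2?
(-4.3, -0.6)

The purple circle was at (10.5, 5.8) in frame 1 and (6.2, 5.2) in frame 2.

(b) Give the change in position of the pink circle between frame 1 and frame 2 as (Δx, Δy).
(3.4, -1.5)

The pink circle was at (0.8, 7.0) in frame 1 and (4.2, 5.5) in frame 2.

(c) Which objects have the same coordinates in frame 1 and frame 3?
the brown star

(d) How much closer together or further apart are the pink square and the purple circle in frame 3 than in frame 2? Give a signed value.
+0.6

Distance in frame 2: 4.7. Distance in frame 3: 5.3.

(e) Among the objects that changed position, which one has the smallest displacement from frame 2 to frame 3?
the pink square

(moved 1.3)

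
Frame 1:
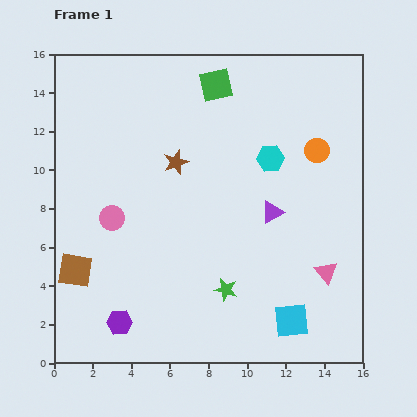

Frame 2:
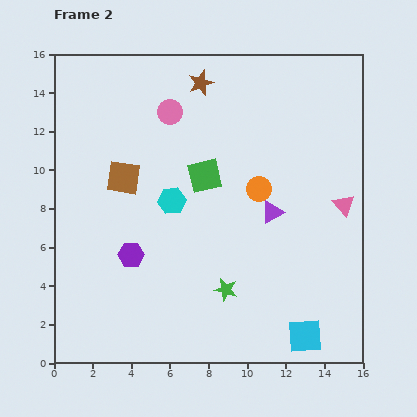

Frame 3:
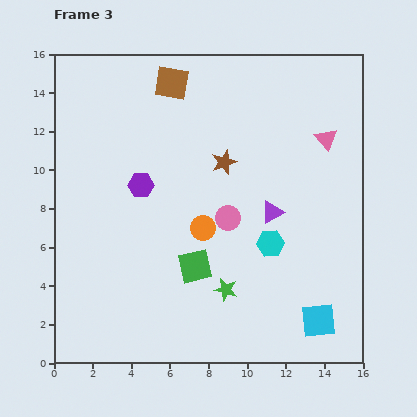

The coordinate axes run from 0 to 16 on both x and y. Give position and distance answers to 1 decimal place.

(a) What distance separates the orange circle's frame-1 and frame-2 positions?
3.6

The orange circle moved from (13.6, 11.0) to (10.6, 9.0), a distance of √(3.0² + 2.0²) ≈ 3.6.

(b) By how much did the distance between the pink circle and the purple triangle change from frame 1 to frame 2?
-0.9

Distance in frame 1: 8.3. Distance in frame 2: 7.4.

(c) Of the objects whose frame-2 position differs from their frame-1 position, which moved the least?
the cyan square

(moved 1.1)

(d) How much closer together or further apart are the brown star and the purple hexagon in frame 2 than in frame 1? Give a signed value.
+0.8

Distance in frame 1: 8.8. Distance in frame 2: 9.6.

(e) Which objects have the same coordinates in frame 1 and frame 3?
the green star, the purple triangle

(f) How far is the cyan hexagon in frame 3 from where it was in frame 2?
5.6

The cyan hexagon moved from (6.1, 8.4) to (11.2, 6.2), a distance of √(5.1² + 2.2²) ≈ 5.6.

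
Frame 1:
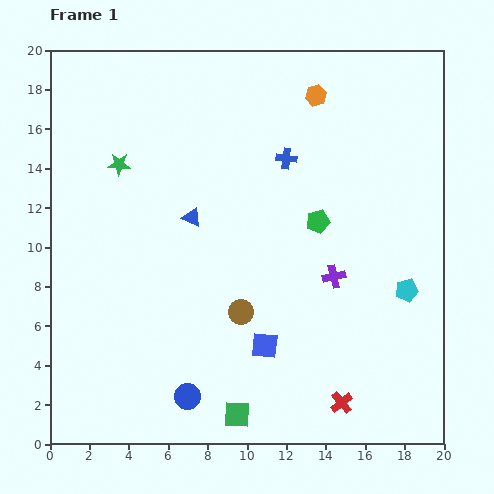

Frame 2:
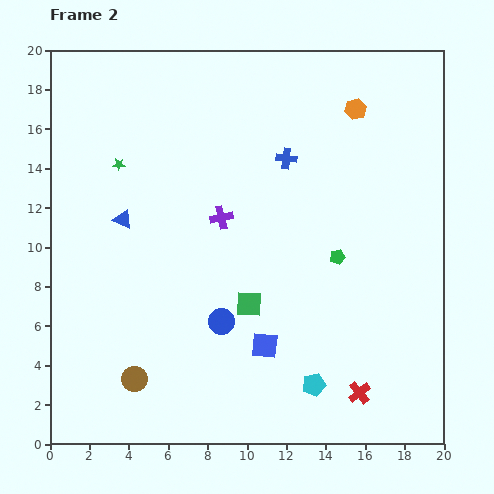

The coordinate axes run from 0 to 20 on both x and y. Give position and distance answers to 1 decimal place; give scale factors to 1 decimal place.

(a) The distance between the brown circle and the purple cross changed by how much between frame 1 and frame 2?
+4.3

Distance in frame 1: 5.0. Distance in frame 2: 9.3.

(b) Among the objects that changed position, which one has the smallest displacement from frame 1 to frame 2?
the red cross

(moved 1.0)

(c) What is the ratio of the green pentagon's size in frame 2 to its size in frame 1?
0.6×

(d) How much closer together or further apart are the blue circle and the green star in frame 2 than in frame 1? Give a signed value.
-2.8

Distance in frame 1: 12.3. Distance in frame 2: 9.5.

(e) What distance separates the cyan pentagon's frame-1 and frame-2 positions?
6.7

The cyan pentagon moved from (18.1, 7.8) to (13.4, 3.0), a distance of √(4.7² + 4.8²) ≈ 6.7.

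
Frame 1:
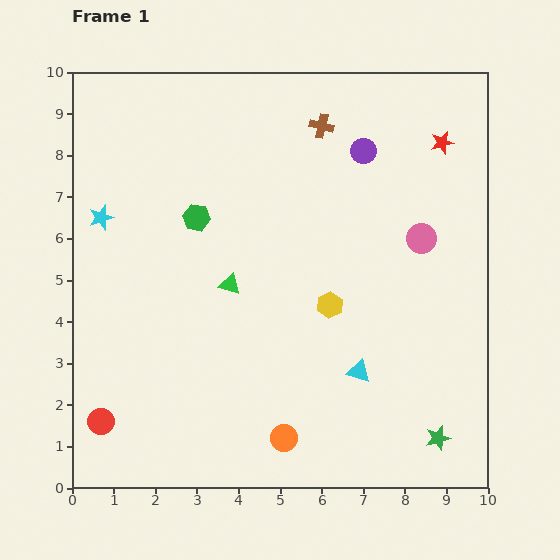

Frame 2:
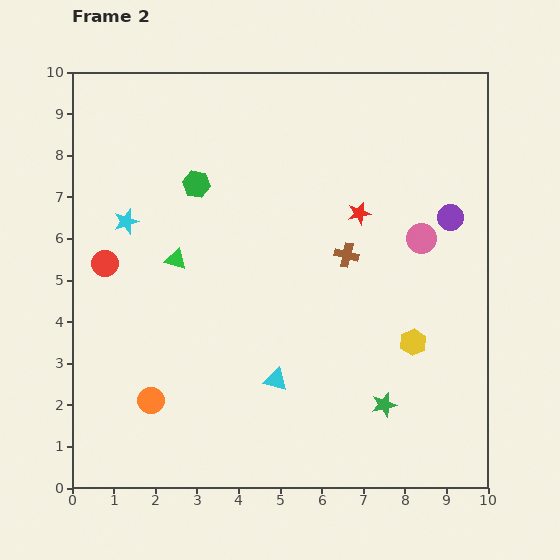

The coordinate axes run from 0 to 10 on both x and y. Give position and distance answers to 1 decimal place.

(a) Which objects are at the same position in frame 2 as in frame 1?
the pink circle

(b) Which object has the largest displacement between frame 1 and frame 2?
the red circle

(moved 3.8; next 3.3)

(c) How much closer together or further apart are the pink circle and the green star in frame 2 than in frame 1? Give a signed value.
-0.7

Distance in frame 1: 4.8. Distance in frame 2: 4.1.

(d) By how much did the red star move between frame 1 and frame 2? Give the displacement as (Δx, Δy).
(-2.0, -1.7)

The red star was at (8.9, 8.3) in frame 1 and (6.9, 6.6) in frame 2.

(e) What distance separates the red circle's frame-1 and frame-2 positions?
3.8

The red circle moved from (0.7, 1.6) to (0.8, 5.4), a distance of √(0.1² + 3.8²) ≈ 3.8.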